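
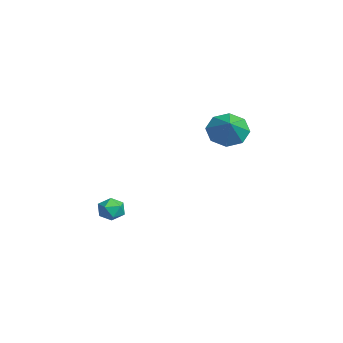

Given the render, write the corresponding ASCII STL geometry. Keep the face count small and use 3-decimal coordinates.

solid 
facet normal -0.805 0.581 0.120
outer loop
vertex 3.022 -3.619 -3.484
vertex 2.856 -3.968 -2.907
vertex 3.265 -3.409 -2.869
endloop
endfacet
facet normal -0.282 0.937 -0.208
outer loop
vertex 3.022 -3.619 -3.484
vertex 3.265 -3.409 -2.869
vertex 3.68 -3.408 -3.426
endloop
endfacet
facet normal -0.116 0.582 -0.805
outer loop
vertex 3.022 -3.619 -3.484
vertex 3.68 -3.408 -3.426
vertex 3.527 -3.967 -3.808
endloop
endfacet
facet normal -0.537 0.007 -0.844
outer loop
vertex 3.022 -3.619 -3.484
vertex 3.527 -3.967 -3.808
vertex 3.018 -4.313 -3.487
endloop
endfacet
facet normal -0.962 0.007 -0.273
outer loop
vertex 3.022 -3.619 -3.484
vertex 3.018 -4.313 -3.487
vertex 2.856 -3.968 -2.907
endloop
endfacet
facet normal 0.291 0.932 0.218
outer loop
vertex 3.68 -3.408 -3.426
vertex 3.265 -3.409 -2.869
vertex 3.922 -3.627 -2.813
endloop
endfacet
facet normal -0.556 0.356 0.751
outer loop
vertex 3.265 -3.409 -2.869
vertex 2.856 -3.968 -2.907
vertex 3.413 -3.973 -2.492
endloop
endfacet
facet normal -0.811 -0.574 0.115
outer loop
vertex 2.856 -3.968 -2.907
vertex 3.018 -4.313 -3.487
vertex 3.26 -4.532 -2.874
endloop
endfacet
facet normal -0.121 -0.573 -0.810
outer loop
vertex 3.018 -4.313 -3.487
vertex 3.527 -3.967 -3.808
vertex 3.675 -4.531 -3.431
endloop
endfacet
facet normal 0.560 0.357 -0.747
outer loop
vertex 3.527 -3.967 -3.808
vertex 3.68 -3.408 -3.426
vertex 4.084 -3.972 -3.393
endloop
endfacet
facet normal 0.537 -0.007 0.844
outer loop
vertex 3.918 -4.321 -2.816
vertex 3.922 -3.627 -2.813
vertex 3.413 -3.973 -2.492
endloop
endfacet
facet normal 0.116 -0.582 0.805
outer loop
vertex 3.918 -4.321 -2.816
vertex 3.413 -3.973 -2.492
vertex 3.26 -4.532 -2.874
endloop
endfacet
facet normal 0.282 -0.937 0.208
outer loop
vertex 3.918 -4.321 -2.816
vertex 3.26 -4.532 -2.874
vertex 3.675 -4.531 -3.431
endloop
endfacet
facet normal 0.805 -0.581 -0.120
outer loop
vertex 3.918 -4.321 -2.816
vertex 3.675 -4.531 -3.431
vertex 4.084 -3.972 -3.393
endloop
endfacet
facet normal 0.962 -0.007 0.273
outer loop
vertex 3.918 -4.321 -2.816
vertex 4.084 -3.972 -3.393
vertex 3.922 -3.627 -2.813
endloop
endfacet
facet normal 0.121 0.573 0.810
outer loop
vertex 3.413 -3.973 -2.492
vertex 3.922 -3.627 -2.813
vertex 3.265 -3.409 -2.869
endloop
endfacet
facet normal -0.560 -0.357 0.747
outer loop
vertex 3.26 -4.532 -2.874
vertex 3.413 -3.973 -2.492
vertex 2.856 -3.968 -2.907
endloop
endfacet
facet normal -0.291 -0.932 -0.218
outer loop
vertex 3.675 -4.531 -3.431
vertex 3.26 -4.532 -2.874
vertex 3.018 -4.313 -3.487
endloop
endfacet
facet normal 0.556 -0.356 -0.751
outer loop
vertex 4.084 -3.972 -3.393
vertex 3.675 -4.531 -3.431
vertex 3.527 -3.967 -3.808
endloop
endfacet
facet normal 0.811 0.574 -0.115
outer loop
vertex 3.922 -3.627 -2.813
vertex 4.084 -3.972 -3.393
vertex 3.68 -3.408 -3.426
endloop
endfacet
facet normal -0.819 0.098 -0.565
outer loop
vertex 0.278 1.817 -0.875
vertex -0.288 2.002 -0.023
vertex 0.245 2.591 -0.693
endloop
endfacet
facet normal 0.928 0.122 -0.351
outer loop
vertex 0.278 1.817 -0.875
vertex 0.245 2.591 -0.693
vertex 0.908 1.858 0.803
endloop
endfacet
facet normal -0.819 0.098 -0.565
outer loop
vertex 0.245 2.591 -0.693
vertex -0.288 2.002 -0.023
vertex -0.1 3.02 -0.119
endloop
endfacet
facet normal 0.764 0.645 -0.023
outer loop
vertex 0.245 2.591 -0.693
vertex -0.1 3.02 -0.119
vertex 0.908 1.858 0.803
endloop
endfacet
facet normal -0.819 0.098 -0.565
outer loop
vertex -0.1 3.02 -0.119
vertex -0.288 2.002 -0.023
vertex -0.555 2.853 0.512
endloop
endfacet
facet normal 0.416 0.759 0.501
outer loop
vertex -0.1 3.02 -0.119
vertex -0.555 2.853 0.512
vertex 0.908 1.858 0.803
endloop
endfacet
facet normal -0.819 0.098 -0.565
outer loop
vertex -0.555 2.853 0.512
vertex -0.288 2.002 -0.023
vertex -0.854 2.187 0.83
endloop
endfacet
facet normal 0.088 0.397 0.914
outer loop
vertex -0.555 2.853 0.512
vertex -0.854 2.187 0.83
vertex 0.908 1.858 0.803
endloop
endfacet
facet normal -0.819 0.098 -0.565
outer loop
vertex -0.854 2.187 0.83
vertex -0.288 2.002 -0.023
vertex -0.821 1.412 0.648
endloop
endfacet
facet normal -0.028 -0.230 0.973
outer loop
vertex -0.854 2.187 0.83
vertex -0.821 1.412 0.648
vertex 0.908 1.858 0.803
endloop
endfacet
facet normal -0.819 0.098 -0.565
outer loop
vertex -0.821 1.412 0.648
vertex -0.288 2.002 -0.023
vertex -0.476 0.983 0.073
endloop
endfacet
facet normal 0.137 -0.753 0.644
outer loop
vertex -0.821 1.412 0.648
vertex -0.476 0.983 0.073
vertex 0.908 1.858 0.803
endloop
endfacet
facet normal -0.819 0.098 -0.565
outer loop
vertex -0.476 0.983 0.073
vertex -0.288 2.002 -0.023
vertex -0.021 1.151 -0.558
endloop
endfacet
facet normal 0.485 -0.866 0.119
outer loop
vertex -0.476 0.983 0.073
vertex -0.021 1.151 -0.558
vertex 0.908 1.858 0.803
endloop
endfacet
facet normal -0.819 0.099 -0.565
outer loop
vertex -0.021 1.151 -0.558
vertex -0.288 2.002 -0.023
vertex 0.278 1.817 -0.875
endloop
endfacet
facet normal 0.813 -0.504 -0.293
outer loop
vertex -0.021 1.151 -0.558
vertex 0.278 1.817 -0.875
vertex 0.908 1.858 0.803
endloop
endfacet

endsolid


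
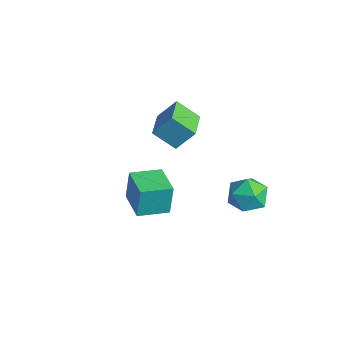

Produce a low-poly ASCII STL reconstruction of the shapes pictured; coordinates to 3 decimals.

solid 
facet normal -0.980 0.178 -0.090
outer loop
vertex -0.088 -1.274 -1.336
vertex 0.219 0.3 -1.563
vertex 0.016 -1.53 -2.973
endloop
endfacet
facet normal -0.190 -0.972 0.140
outer loop
vertex 1.721 -1.84 -2.817
vertex -0.088 -1.274 -1.336
vertex 0.016 -1.53 -2.973
endloop
endfacet
facet normal -0.980 0.178 -0.090
outer loop
vertex 0.016 -1.53 -2.973
vertex 0.219 0.3 -1.563
vertex 0.323 0.044 -3.2
endloop
endfacet
facet normal 0.062 -0.154 -0.986
outer loop
vertex 0.323 0.044 -3.2
vertex 1.721 -1.84 -2.817
vertex 0.016 -1.53 -2.973
endloop
endfacet
facet normal -0.062 0.154 0.986
outer loop
vertex -0.088 -1.274 -1.336
vertex 1.924 -0.01 -1.407
vertex 0.219 0.3 -1.563
endloop
endfacet
facet normal -0.190 -0.972 0.140
outer loop
vertex 1.617 -1.584 -1.18
vertex -0.088 -1.274 -1.336
vertex 1.721 -1.84 -2.817
endloop
endfacet
facet normal -0.062 0.154 0.986
outer loop
vertex 1.617 -1.584 -1.18
vertex 1.924 -0.01 -1.407
vertex -0.088 -1.274 -1.336
endloop
endfacet
facet normal 0.190 0.972 -0.140
outer loop
vertex 0.219 0.3 -1.563
vertex 1.924 -0.01 -1.407
vertex 0.323 0.044 -3.2
endloop
endfacet
facet normal 0.062 -0.154 -0.986
outer loop
vertex 2.028 -0.266 -3.044
vertex 1.721 -1.84 -2.817
vertex 0.323 0.044 -3.2
endloop
endfacet
facet normal 0.190 0.972 -0.140
outer loop
vertex 0.323 0.044 -3.2
vertex 1.924 -0.01 -1.407
vertex 2.028 -0.266 -3.044
endloop
endfacet
facet normal 0.980 -0.178 0.090
outer loop
vertex 2.028 -0.266 -3.044
vertex 1.617 -1.584 -1.18
vertex 1.721 -1.84 -2.817
endloop
endfacet
facet normal 0.980 -0.178 0.090
outer loop
vertex 1.924 -0.01 -1.407
vertex 1.617 -1.584 -1.18
vertex 2.028 -0.266 -3.044
endloop
endfacet
facet normal -0.239 0.657 0.715
outer loop
vertex 2.372 4.001 -2.195
vertex 2.913 3.39 -1.452
vertex 3.444 4.185 -2.005
endloop
endfacet
facet normal -0.182 0.980 0.080
outer loop
vertex 2.372 4.001 -2.195
vertex 3.444 4.185 -2.005
vertex 3.057 4.197 -3.039
endloop
endfacet
facet normal -0.644 0.671 -0.367
outer loop
vertex 2.372 4.001 -2.195
vertex 3.057 4.197 -3.039
vertex 2.287 3.41 -3.125
endloop
endfacet
facet normal -0.988 0.156 -0.009
outer loop
vertex 2.372 4.001 -2.195
vertex 2.287 3.41 -3.125
vertex 2.199 2.911 -2.144
endloop
endfacet
facet normal -0.738 0.148 0.659
outer loop
vertex 2.372 4.001 -2.195
vertex 2.199 2.911 -2.144
vertex 2.913 3.39 -1.452
endloop
endfacet
facet normal 0.476 0.863 -0.168
outer loop
vertex 3.057 4.197 -3.039
vertex 3.444 4.185 -2.005
vertex 4.021 3.709 -2.816
endloop
endfacet
facet normal 0.383 0.342 0.858
outer loop
vertex 3.444 4.185 -2.005
vertex 2.913 3.39 -1.452
vertex 3.933 3.21 -1.835
endloop
endfacet
facet normal -0.422 -0.482 0.768
outer loop
vertex 2.913 3.39 -1.452
vertex 2.199 2.911 -2.144
vertex 3.163 2.423 -1.921
endloop
endfacet
facet normal -0.826 -0.469 -0.313
outer loop
vertex 2.199 2.911 -2.144
vertex 2.287 3.41 -3.125
vertex 2.776 2.435 -2.955
endloop
endfacet
facet normal -0.271 0.362 -0.892
outer loop
vertex 2.287 3.41 -3.125
vertex 3.057 4.197 -3.039
vertex 3.307 3.23 -3.508
endloop
endfacet
facet normal 0.988 -0.156 0.009
outer loop
vertex 3.848 2.619 -2.765
vertex 4.021 3.709 -2.816
vertex 3.933 3.21 -1.835
endloop
endfacet
facet normal 0.644 -0.671 0.367
outer loop
vertex 3.848 2.619 -2.765
vertex 3.933 3.21 -1.835
vertex 3.163 2.423 -1.921
endloop
endfacet
facet normal 0.182 -0.980 -0.080
outer loop
vertex 3.848 2.619 -2.765
vertex 3.163 2.423 -1.921
vertex 2.776 2.435 -2.955
endloop
endfacet
facet normal 0.239 -0.657 -0.715
outer loop
vertex 3.848 2.619 -2.765
vertex 2.776 2.435 -2.955
vertex 3.307 3.23 -3.508
endloop
endfacet
facet normal 0.738 -0.148 -0.659
outer loop
vertex 3.848 2.619 -2.765
vertex 3.307 3.23 -3.508
vertex 4.021 3.709 -2.816
endloop
endfacet
facet normal 0.826 0.469 0.313
outer loop
vertex 3.933 3.21 -1.835
vertex 4.021 3.709 -2.816
vertex 3.444 4.185 -2.005
endloop
endfacet
facet normal 0.271 -0.362 0.892
outer loop
vertex 3.163 2.423 -1.921
vertex 3.933 3.21 -1.835
vertex 2.913 3.39 -1.452
endloop
endfacet
facet normal -0.476 -0.863 0.168
outer loop
vertex 2.776 2.435 -2.955
vertex 3.163 2.423 -1.921
vertex 2.199 2.911 -2.144
endloop
endfacet
facet normal -0.383 -0.342 -0.858
outer loop
vertex 3.307 3.23 -3.508
vertex 2.776 2.435 -2.955
vertex 2.287 3.41 -3.125
endloop
endfacet
facet normal 0.422 0.482 -0.768
outer loop
vertex 4.021 3.709 -2.816
vertex 3.307 3.23 -3.508
vertex 3.057 4.197 -3.039
endloop
endfacet
facet normal -0.547 -0.562 0.620
outer loop
vertex -2.162 2.153 -0.422
vertex -3.562 3.197 -0.712
vertex -2.57 1.289 -1.565
endloop
endfacet
facet normal 0.791 -0.590 0.164
outer loop
vertex -1.738 2.143 -2.508
vertex -2.162 2.153 -0.422
vertex -2.57 1.289 -1.565
endloop
endfacet
facet normal -0.547 -0.562 0.620
outer loop
vertex -2.57 1.289 -1.565
vertex -3.562 3.197 -0.712
vertex -3.97 2.332 -1.855
endloop
endfacet
facet normal -0.274 -0.580 -0.767
outer loop
vertex -3.97 2.332 -1.855
vertex -1.738 2.143 -2.508
vertex -2.57 1.289 -1.565
endloop
endfacet
facet normal 0.274 0.580 0.767
outer loop
vertex -2.162 2.153 -0.422
vertex -2.73 4.051 -1.655
vertex -3.562 3.197 -0.712
endloop
endfacet
facet normal 0.791 -0.589 0.164
outer loop
vertex -1.33 3.008 -1.365
vertex -2.162 2.153 -0.422
vertex -1.738 2.143 -2.508
endloop
endfacet
facet normal 0.273 0.580 0.767
outer loop
vertex -1.33 3.008 -1.365
vertex -2.73 4.051 -1.655
vertex -2.162 2.153 -0.422
endloop
endfacet
facet normal -0.791 0.590 -0.164
outer loop
vertex -3.562 3.197 -0.712
vertex -2.73 4.051 -1.655
vertex -3.97 2.332 -1.855
endloop
endfacet
facet normal -0.274 -0.580 -0.767
outer loop
vertex -3.138 3.187 -2.798
vertex -1.738 2.143 -2.508
vertex -3.97 2.332 -1.855
endloop
endfacet
facet normal -0.791 0.590 -0.163
outer loop
vertex -3.97 2.332 -1.855
vertex -2.73 4.051 -1.655
vertex -3.138 3.187 -2.798
endloop
endfacet
facet normal 0.547 0.562 -0.620
outer loop
vertex -3.138 3.187 -2.798
vertex -1.33 3.008 -1.365
vertex -1.738 2.143 -2.508
endloop
endfacet
facet normal 0.547 0.562 -0.620
outer loop
vertex -2.73 4.051 -1.655
vertex -1.33 3.008 -1.365
vertex -3.138 3.187 -2.798
endloop
endfacet

endsolid


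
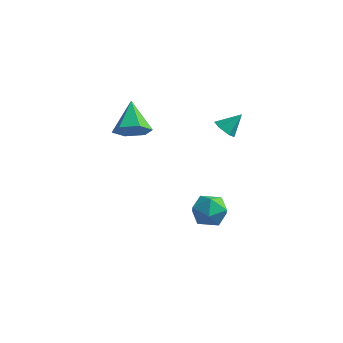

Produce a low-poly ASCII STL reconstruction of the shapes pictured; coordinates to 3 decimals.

solid 
facet normal -0.484 -0.558 -0.674
outer loop
vertex 2.429 -2.264 2.547
vertex 2.019 -1.843 2.493
vertex 2.496 -1.837 2.145
endloop
endfacet
facet normal 0.990 -0.138 0.019
outer loop
vertex 2.429 -2.264 2.547
vertex 2.496 -1.837 2.145
vertex 2.561 -1.217 3.247
endloop
endfacet
facet normal -0.484 -0.559 -0.673
outer loop
vertex 2.496 -1.837 2.145
vertex 2.019 -1.843 2.493
vertex 2.085 -1.416 2.091
endloop
endfacet
facet normal 0.684 0.618 -0.388
outer loop
vertex 2.496 -1.837 2.145
vertex 2.085 -1.416 2.091
vertex 2.561 -1.217 3.247
endloop
endfacet
facet normal -0.485 -0.559 -0.673
outer loop
vertex 2.085 -1.416 2.091
vertex 2.019 -1.843 2.493
vertex 1.609 -1.422 2.439
endloop
endfacet
facet normal -0.105 0.986 -0.127
outer loop
vertex 2.085 -1.416 2.091
vertex 1.609 -1.422 2.439
vertex 2.561 -1.217 3.247
endloop
endfacet
facet normal -0.484 -0.558 -0.674
outer loop
vertex 1.609 -1.422 2.439
vertex 2.019 -1.843 2.493
vertex 1.542 -1.849 2.841
endloop
endfacet
facet normal -0.588 0.601 0.541
outer loop
vertex 1.609 -1.422 2.439
vertex 1.542 -1.849 2.841
vertex 2.561 -1.217 3.247
endloop
endfacet
facet normal -0.484 -0.558 -0.674
outer loop
vertex 1.542 -1.849 2.841
vertex 2.019 -1.843 2.493
vertex 1.952 -2.27 2.895
endloop
endfacet
facet normal -0.282 -0.153 0.947
outer loop
vertex 1.542 -1.849 2.841
vertex 1.952 -2.27 2.895
vertex 2.561 -1.217 3.247
endloop
endfacet
facet normal -0.484 -0.558 -0.674
outer loop
vertex 1.952 -2.27 2.895
vertex 2.019 -1.843 2.493
vertex 2.429 -2.264 2.547
endloop
endfacet
facet normal 0.507 -0.522 0.686
outer loop
vertex 1.952 -2.27 2.895
vertex 2.429 -2.264 2.547
vertex 2.561 -1.217 3.247
endloop
endfacet
facet normal -0.134 0.475 0.870
outer loop
vertex 1.576 -1.036 -2.827
vertex 0.692 -1.397 -2.766
vertex 1.431 -1.875 -2.391
endloop
endfacet
facet normal 0.552 0.307 0.775
outer loop
vertex 1.576 -1.036 -2.827
vertex 1.431 -1.875 -2.391
vertex 2.183 -1.762 -2.972
endloop
endfacet
facet normal 0.773 0.612 0.168
outer loop
vertex 1.576 -1.036 -2.827
vertex 2.183 -1.762 -2.972
vertex 1.908 -1.214 -3.707
endloop
endfacet
facet normal 0.221 0.969 -0.113
outer loop
vertex 1.576 -1.036 -2.827
vertex 1.908 -1.214 -3.707
vertex 0.987 -0.989 -3.58
endloop
endfacet
facet normal -0.339 0.884 0.320
outer loop
vertex 1.576 -1.036 -2.827
vertex 0.987 -0.989 -3.58
vertex 0.692 -1.397 -2.766
endloop
endfacet
facet normal 0.597 -0.400 0.695
outer loop
vertex 2.183 -1.762 -2.972
vertex 1.431 -1.875 -2.391
vertex 1.673 -2.571 -3.0
endloop
endfacet
facet normal -0.513 -0.128 0.849
outer loop
vertex 1.431 -1.875 -2.391
vertex 0.692 -1.397 -2.766
vertex 0.752 -2.346 -2.873
endloop
endfacet
facet normal -0.845 0.534 -0.039
outer loop
vertex 0.692 -1.397 -2.766
vertex 0.987 -0.989 -3.58
vertex 0.477 -1.798 -3.608
endloop
endfacet
facet normal 0.061 0.669 -0.740
outer loop
vertex 0.987 -0.989 -3.58
vertex 1.908 -1.214 -3.707
vertex 1.229 -1.685 -4.189
endloop
endfacet
facet normal 0.953 0.093 -0.288
outer loop
vertex 1.908 -1.214 -3.707
vertex 2.183 -1.762 -2.972
vertex 1.968 -2.163 -3.814
endloop
endfacet
facet normal -0.221 -0.969 0.113
outer loop
vertex 1.084 -2.524 -3.753
vertex 1.673 -2.571 -3.0
vertex 0.752 -2.346 -2.873
endloop
endfacet
facet normal -0.773 -0.612 -0.168
outer loop
vertex 1.084 -2.524 -3.753
vertex 0.752 -2.346 -2.873
vertex 0.477 -1.798 -3.608
endloop
endfacet
facet normal -0.552 -0.307 -0.775
outer loop
vertex 1.084 -2.524 -3.753
vertex 0.477 -1.798 -3.608
vertex 1.229 -1.685 -4.189
endloop
endfacet
facet normal 0.134 -0.475 -0.870
outer loop
vertex 1.084 -2.524 -3.753
vertex 1.229 -1.685 -4.189
vertex 1.968 -2.163 -3.814
endloop
endfacet
facet normal 0.339 -0.884 -0.320
outer loop
vertex 1.084 -2.524 -3.753
vertex 1.968 -2.163 -3.814
vertex 1.673 -2.571 -3.0
endloop
endfacet
facet normal -0.061 -0.669 0.740
outer loop
vertex 0.752 -2.346 -2.873
vertex 1.673 -2.571 -3.0
vertex 1.431 -1.875 -2.391
endloop
endfacet
facet normal -0.953 -0.093 0.288
outer loop
vertex 0.477 -1.798 -3.608
vertex 0.752 -2.346 -2.873
vertex 0.692 -1.397 -2.766
endloop
endfacet
facet normal -0.597 0.400 -0.695
outer loop
vertex 1.229 -1.685 -4.189
vertex 0.477 -1.798 -3.608
vertex 0.987 -0.989 -3.58
endloop
endfacet
facet normal 0.513 0.128 -0.849
outer loop
vertex 1.968 -2.163 -3.814
vertex 1.229 -1.685 -4.189
vertex 1.908 -1.214 -3.707
endloop
endfacet
facet normal 0.845 -0.534 0.039
outer loop
vertex 1.673 -2.571 -3.0
vertex 1.968 -2.163 -3.814
vertex 2.183 -1.762 -2.972
endloop
endfacet
facet normal 0.391 -0.712 -0.583
outer loop
vertex -1.457 -3.088 2.423
vertex -1.981 -2.81 1.732
vertex -1.152 -2.451 1.849
endloop
endfacet
facet normal 0.620 0.340 0.707
outer loop
vertex -1.457 -3.088 2.423
vertex -1.152 -2.451 1.849
vertex -2.659 -1.57 2.748
endloop
endfacet
facet normal 0.391 -0.712 -0.583
outer loop
vertex -1.152 -2.451 1.849
vertex -1.981 -2.81 1.732
vertex -1.676 -2.173 1.158
endloop
endfacet
facet normal 0.494 0.869 -0.025
outer loop
vertex -1.152 -2.451 1.849
vertex -1.676 -2.173 1.158
vertex -2.659 -1.57 2.748
endloop
endfacet
facet normal 0.390 -0.712 -0.584
outer loop
vertex -1.676 -2.173 1.158
vertex -1.981 -2.81 1.732
vertex -2.504 -2.531 1.042
endloop
endfacet
facet normal -0.287 0.823 -0.490
outer loop
vertex -1.676 -2.173 1.158
vertex -2.504 -2.531 1.042
vertex -2.659 -1.57 2.748
endloop
endfacet
facet normal 0.390 -0.712 -0.584
outer loop
vertex -2.504 -2.531 1.042
vertex -1.981 -2.81 1.732
vertex -2.809 -3.168 1.616
endloop
endfacet
facet normal -0.942 0.248 -0.225
outer loop
vertex -2.504 -2.531 1.042
vertex -2.809 -3.168 1.616
vertex -2.659 -1.57 2.748
endloop
endfacet
facet normal 0.390 -0.713 -0.583
outer loop
vertex -2.809 -3.168 1.616
vertex -1.981 -2.81 1.732
vertex -2.286 -3.447 2.307
endloop
endfacet
facet normal -0.816 -0.281 0.505
outer loop
vertex -2.809 -3.168 1.616
vertex -2.286 -3.447 2.307
vertex -2.659 -1.57 2.748
endloop
endfacet
facet normal 0.390 -0.713 -0.583
outer loop
vertex -2.286 -3.447 2.307
vertex -1.981 -2.81 1.732
vertex -1.457 -3.088 2.423
endloop
endfacet
facet normal -0.034 -0.235 0.971
outer loop
vertex -2.286 -3.447 2.307
vertex -1.457 -3.088 2.423
vertex -2.659 -1.57 2.748
endloop
endfacet

endsolid


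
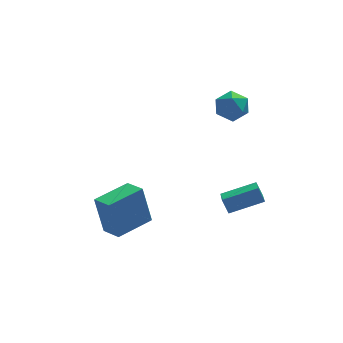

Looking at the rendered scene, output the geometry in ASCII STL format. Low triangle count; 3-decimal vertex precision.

solid 
facet normal -0.297 0.414 0.860
outer loop
vertex 2.854 -2.805 -1.249
vertex 3.025 -1.721 -1.711
vertex 1.146 -2.791 -1.846
endloop
endfacet
facet normal -0.143 -0.910 0.389
outer loop
vertex 1.395 -3.139 -2.569
vertex 2.854 -2.805 -1.249
vertex 1.146 -2.791 -1.846
endloop
endfacet
facet normal -0.297 0.414 0.860
outer loop
vertex 1.146 -2.791 -1.846
vertex 3.025 -1.721 -1.711
vertex 1.316 -1.708 -2.308
endloop
endfacet
facet normal -0.944 0.008 -0.329
outer loop
vertex 1.316 -1.708 -2.308
vertex 1.395 -3.139 -2.569
vertex 1.146 -2.791 -1.846
endloop
endfacet
facet normal 0.944 -0.009 0.329
outer loop
vertex 2.854 -2.805 -1.249
vertex 3.274 -2.069 -2.434
vertex 3.025 -1.721 -1.711
endloop
endfacet
facet normal -0.142 -0.911 0.388
outer loop
vertex 3.104 -3.152 -1.972
vertex 2.854 -2.805 -1.249
vertex 1.395 -3.139 -2.569
endloop
endfacet
facet normal 0.944 -0.007 0.330
outer loop
vertex 3.104 -3.152 -1.972
vertex 3.274 -2.069 -2.434
vertex 2.854 -2.805 -1.249
endloop
endfacet
facet normal 0.143 0.910 -0.389
outer loop
vertex 3.025 -1.721 -1.711
vertex 3.274 -2.069 -2.434
vertex 1.316 -1.708 -2.308
endloop
endfacet
facet normal -0.944 0.008 -0.330
outer loop
vertex 1.566 -2.055 -3.031
vertex 1.395 -3.139 -2.569
vertex 1.316 -1.708 -2.308
endloop
endfacet
facet normal 0.143 0.911 -0.388
outer loop
vertex 1.316 -1.708 -2.308
vertex 3.274 -2.069 -2.434
vertex 1.566 -2.055 -3.031
endloop
endfacet
facet normal 0.297 -0.414 -0.860
outer loop
vertex 1.566 -2.055 -3.031
vertex 3.104 -3.152 -1.972
vertex 1.395 -3.139 -2.569
endloop
endfacet
facet normal 0.297 -0.414 -0.860
outer loop
vertex 3.274 -2.069 -2.434
vertex 3.104 -3.152 -1.972
vertex 1.566 -2.055 -3.031
endloop
endfacet
facet normal -0.866 -0.496 -0.058
outer loop
vertex -4.036 -2.042 -2.036
vertex -4.581 -1.058 -2.319
vertex -3.676 -2.43 -4.079
endloop
endfacet
facet normal 0.470 -0.848 0.244
outer loop
vertex -1.919 -1.422 -3.961
vertex -4.036 -2.042 -2.036
vertex -3.676 -2.43 -4.079
endloop
endfacet
facet normal -0.866 -0.497 -0.057
outer loop
vertex -3.676 -2.43 -4.079
vertex -4.581 -1.058 -2.319
vertex -4.222 -1.447 -4.362
endloop
endfacet
facet normal 0.171 -0.184 -0.968
outer loop
vertex -4.222 -1.447 -4.362
vertex -1.919 -1.422 -3.961
vertex -3.676 -2.43 -4.079
endloop
endfacet
facet normal -0.171 0.184 0.968
outer loop
vertex -4.036 -2.042 -2.036
vertex -2.824 -0.05 -2.201
vertex -4.581 -1.058 -2.319
endloop
endfacet
facet normal 0.470 -0.848 0.244
outer loop
vertex -2.278 -1.033 -1.918
vertex -4.036 -2.042 -2.036
vertex -1.919 -1.422 -3.961
endloop
endfacet
facet normal -0.171 0.184 0.968
outer loop
vertex -2.278 -1.033 -1.918
vertex -2.824 -0.05 -2.201
vertex -4.036 -2.042 -2.036
endloop
endfacet
facet normal -0.470 0.848 -0.244
outer loop
vertex -4.581 -1.058 -2.319
vertex -2.824 -0.05 -2.201
vertex -4.222 -1.447 -4.362
endloop
endfacet
facet normal 0.171 -0.184 -0.968
outer loop
vertex -2.464 -0.438 -4.244
vertex -1.919 -1.422 -3.961
vertex -4.222 -1.447 -4.362
endloop
endfacet
facet normal -0.470 0.848 -0.244
outer loop
vertex -4.222 -1.447 -4.362
vertex -2.824 -0.05 -2.201
vertex -2.464 -0.438 -4.244
endloop
endfacet
facet normal 0.866 0.496 0.058
outer loop
vertex -2.464 -0.438 -4.244
vertex -2.278 -1.033 -1.918
vertex -1.919 -1.422 -3.961
endloop
endfacet
facet normal 0.866 0.497 0.058
outer loop
vertex -2.824 -0.05 -2.201
vertex -2.278 -1.033 -1.918
vertex -2.464 -0.438 -4.244
endloop
endfacet
facet normal -0.360 0.196 0.912
outer loop
vertex 2.382 1.087 2.902
vertex 1.56 0.714 2.658
vertex 2.224 0.174 3.036
endloop
endfacet
facet normal 0.344 0.078 0.936
outer loop
vertex 2.382 1.087 2.902
vertex 2.224 0.174 3.036
vertex 3.052 0.463 2.708
endloop
endfacet
facet normal 0.661 0.552 0.509
outer loop
vertex 2.382 1.087 2.902
vertex 3.052 0.463 2.708
vertex 2.899 1.181 2.128
endloop
endfacet
facet normal 0.155 0.963 0.220
outer loop
vertex 2.382 1.087 2.902
vertex 2.899 1.181 2.128
vertex 1.977 1.336 2.097
endloop
endfacet
facet normal -0.477 0.743 0.470
outer loop
vertex 2.382 1.087 2.902
vertex 1.977 1.336 2.097
vertex 1.56 0.714 2.658
endloop
endfacet
facet normal 0.467 -0.575 0.672
outer loop
vertex 3.052 0.463 2.708
vertex 2.224 0.174 3.036
vertex 2.643 -0.296 2.343
endloop
endfacet
facet normal -0.672 -0.383 0.634
outer loop
vertex 2.224 0.174 3.036
vertex 1.56 0.714 2.658
vertex 1.721 -0.141 2.312
endloop
endfacet
facet normal -0.860 0.503 -0.082
outer loop
vertex 1.56 0.714 2.658
vertex 1.977 1.336 2.097
vertex 1.568 0.577 1.732
endloop
endfacet
facet normal 0.161 0.859 -0.486
outer loop
vertex 1.977 1.336 2.097
vertex 2.899 1.181 2.128
vertex 2.396 0.866 1.404
endloop
endfacet
facet normal 0.981 0.193 -0.020
outer loop
vertex 2.899 1.181 2.128
vertex 3.052 0.463 2.708
vertex 3.06 0.326 1.782
endloop
endfacet
facet normal -0.155 -0.963 -0.220
outer loop
vertex 2.238 -0.047 1.538
vertex 2.643 -0.296 2.343
vertex 1.721 -0.141 2.312
endloop
endfacet
facet normal -0.661 -0.552 -0.509
outer loop
vertex 2.238 -0.047 1.538
vertex 1.721 -0.141 2.312
vertex 1.568 0.577 1.732
endloop
endfacet
facet normal -0.344 -0.078 -0.936
outer loop
vertex 2.238 -0.047 1.538
vertex 1.568 0.577 1.732
vertex 2.396 0.866 1.404
endloop
endfacet
facet normal 0.360 -0.196 -0.912
outer loop
vertex 2.238 -0.047 1.538
vertex 2.396 0.866 1.404
vertex 3.06 0.326 1.782
endloop
endfacet
facet normal 0.477 -0.743 -0.470
outer loop
vertex 2.238 -0.047 1.538
vertex 3.06 0.326 1.782
vertex 2.643 -0.296 2.343
endloop
endfacet
facet normal -0.161 -0.859 0.486
outer loop
vertex 1.721 -0.141 2.312
vertex 2.643 -0.296 2.343
vertex 2.224 0.174 3.036
endloop
endfacet
facet normal -0.981 -0.193 0.020
outer loop
vertex 1.568 0.577 1.732
vertex 1.721 -0.141 2.312
vertex 1.56 0.714 2.658
endloop
endfacet
facet normal -0.467 0.575 -0.672
outer loop
vertex 2.396 0.866 1.404
vertex 1.568 0.577 1.732
vertex 1.977 1.336 2.097
endloop
endfacet
facet normal 0.672 0.383 -0.634
outer loop
vertex 3.06 0.326 1.782
vertex 2.396 0.866 1.404
vertex 2.899 1.181 2.128
endloop
endfacet
facet normal 0.860 -0.503 0.082
outer loop
vertex 2.643 -0.296 2.343
vertex 3.06 0.326 1.782
vertex 3.052 0.463 2.708
endloop
endfacet

endsolid


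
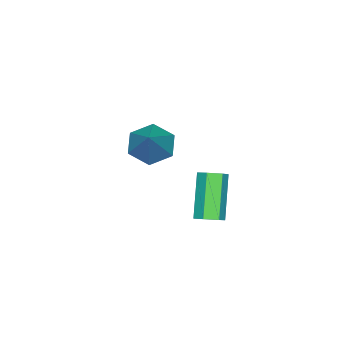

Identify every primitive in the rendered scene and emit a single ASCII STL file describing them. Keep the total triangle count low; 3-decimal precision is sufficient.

solid 
facet normal -0.653 -0.369 -0.661
outer loop
vertex -3.582 -0.983 1.436
vertex -4.155 -1.259 2.156
vertex -4.257 -0.386 1.769
endloop
endfacet
facet normal 0.499 0.778 -0.383
outer loop
vertex -3.582 -0.983 1.436
vertex -4.257 -0.386 1.769
vertex -2.745 -0.461 3.584
endloop
endfacet
facet normal -0.652 -0.370 -0.662
outer loop
vertex -4.257 -0.386 1.769
vertex -4.155 -1.259 2.156
vertex -4.83 -0.663 2.488
endloop
endfacet
facet normal -0.202 0.957 0.208
outer loop
vertex -4.257 -0.386 1.769
vertex -4.83 -0.663 2.488
vertex -2.745 -0.461 3.584
endloop
endfacet
facet normal -0.652 -0.370 -0.661
outer loop
vertex -4.83 -0.663 2.488
vertex -4.155 -1.259 2.156
vertex -4.727 -1.536 2.875
endloop
endfacet
facet normal -0.466 0.312 0.828
outer loop
vertex -4.83 -0.663 2.488
vertex -4.727 -1.536 2.875
vertex -2.745 -0.461 3.584
endloop
endfacet
facet normal -0.653 -0.369 -0.662
outer loop
vertex -4.727 -1.536 2.875
vertex -4.155 -1.259 2.156
vertex -4.052 -2.132 2.542
endloop
endfacet
facet normal -0.029 -0.512 0.858
outer loop
vertex -4.727 -1.536 2.875
vertex -4.052 -2.132 2.542
vertex -2.745 -0.461 3.584
endloop
endfacet
facet normal -0.653 -0.369 -0.662
outer loop
vertex -4.052 -2.132 2.542
vertex -4.155 -1.259 2.156
vertex -3.48 -1.855 1.823
endloop
endfacet
facet normal 0.671 -0.692 0.267
outer loop
vertex -4.052 -2.132 2.542
vertex -3.48 -1.855 1.823
vertex -2.745 -0.461 3.584
endloop
endfacet
facet normal -0.653 -0.370 -0.661
outer loop
vertex -3.48 -1.855 1.823
vertex -4.155 -1.259 2.156
vertex -3.582 -0.983 1.436
endloop
endfacet
facet normal 0.935 -0.047 -0.353
outer loop
vertex -3.48 -1.855 1.823
vertex -3.582 -0.983 1.436
vertex -2.745 -0.461 3.584
endloop
endfacet
facet normal 0.528 0.253 -0.811
outer loop
vertex -0.286 2.951 1.993
vertex -0.602 3.396 1.926
vertex -0.146 3.426 2.232
endloop
endfacet
facet normal 0.809 -0.436 0.393
outer loop
vertex -0.286 2.951 1.993
vertex -0.146 3.426 2.232
vertex -1.323 2.458 3.582
endloop
endfacet
facet normal 0.809 -0.436 0.393
outer loop
vertex -1.323 2.458 3.582
vertex -0.146 3.426 2.232
vertex -1.183 2.933 3.821
endloop
endfacet
facet normal -0.530 -0.251 0.810
outer loop
vertex -1.323 2.458 3.582
vertex -1.183 2.933 3.821
vertex -1.638 2.904 3.514
endloop
endfacet
facet normal 0.528 0.252 -0.811
outer loop
vertex -0.146 3.426 2.232
vertex -0.602 3.396 1.926
vertex -0.461 3.871 2.165
endloop
endfacet
facet normal 0.626 0.529 0.573
outer loop
vertex -0.146 3.426 2.232
vertex -0.461 3.871 2.165
vertex -1.183 2.933 3.821
endloop
endfacet
facet normal 0.626 0.529 0.573
outer loop
vertex -1.183 2.933 3.821
vertex -0.461 3.871 2.165
vertex -1.498 3.379 3.753
endloop
endfacet
facet normal -0.530 -0.251 0.810
outer loop
vertex -1.183 2.933 3.821
vertex -1.498 3.379 3.753
vertex -1.638 2.904 3.514
endloop
endfacet
facet normal 0.530 0.251 -0.810
outer loop
vertex -0.461 3.871 2.165
vertex -0.602 3.396 1.926
vertex -0.917 3.842 1.858
endloop
endfacet
facet normal -0.183 0.967 0.180
outer loop
vertex -0.461 3.871 2.165
vertex -0.917 3.842 1.858
vertex -1.498 3.379 3.753
endloop
endfacet
facet normal -0.184 0.966 0.180
outer loop
vertex -1.498 3.379 3.753
vertex -0.917 3.842 1.858
vertex -1.954 3.349 3.447
endloop
endfacet
facet normal -0.528 -0.253 0.811
outer loop
vertex -1.498 3.379 3.753
vertex -1.954 3.349 3.447
vertex -1.638 2.904 3.514
endloop
endfacet
facet normal 0.530 0.251 -0.810
outer loop
vertex -0.917 3.842 1.858
vertex -0.602 3.396 1.926
vertex -1.057 3.367 1.619
endloop
endfacet
facet normal -0.809 0.436 -0.393
outer loop
vertex -0.917 3.842 1.858
vertex -1.057 3.367 1.619
vertex -1.954 3.349 3.447
endloop
endfacet
facet normal -0.809 0.436 -0.393
outer loop
vertex -1.954 3.349 3.447
vertex -1.057 3.367 1.619
vertex -2.094 2.874 3.208
endloop
endfacet
facet normal -0.528 -0.253 0.811
outer loop
vertex -1.954 3.349 3.447
vertex -2.094 2.874 3.208
vertex -1.638 2.904 3.514
endloop
endfacet
facet normal 0.530 0.251 -0.810
outer loop
vertex -1.057 3.367 1.619
vertex -0.602 3.396 1.926
vertex -0.742 2.921 1.687
endloop
endfacet
facet normal -0.626 -0.529 -0.573
outer loop
vertex -1.057 3.367 1.619
vertex -0.742 2.921 1.687
vertex -2.094 2.874 3.208
endloop
endfacet
facet normal -0.626 -0.529 -0.573
outer loop
vertex -2.094 2.874 3.208
vertex -0.742 2.921 1.687
vertex -1.779 2.429 3.275
endloop
endfacet
facet normal -0.528 -0.252 0.811
outer loop
vertex -2.094 2.874 3.208
vertex -1.779 2.429 3.275
vertex -1.638 2.904 3.514
endloop
endfacet
facet normal 0.528 0.253 -0.811
outer loop
vertex -0.742 2.921 1.687
vertex -0.602 3.396 1.926
vertex -0.286 2.951 1.993
endloop
endfacet
facet normal 0.184 -0.966 -0.179
outer loop
vertex -0.742 2.921 1.687
vertex -0.286 2.951 1.993
vertex -1.779 2.429 3.275
endloop
endfacet
facet normal 0.183 -0.966 -0.180
outer loop
vertex -1.779 2.429 3.275
vertex -0.286 2.951 1.993
vertex -1.323 2.458 3.582
endloop
endfacet
facet normal -0.530 -0.251 0.810
outer loop
vertex -1.779 2.429 3.275
vertex -1.323 2.458 3.582
vertex -1.638 2.904 3.514
endloop
endfacet

endsolid


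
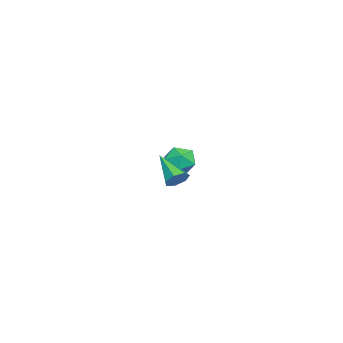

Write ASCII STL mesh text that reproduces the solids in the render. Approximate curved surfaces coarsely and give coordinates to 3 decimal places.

solid 
facet normal 0.581 0.583 -0.568
outer loop
vertex 4.689 -1.417 -0.877
vertex 4.325 -1.074 -0.897
vertex 4.695 -1.117 -0.563
endloop
endfacet
facet normal 0.602 -0.583 0.546
outer loop
vertex 4.689 -1.417 -0.877
vertex 4.695 -1.117 -0.563
vertex 3.495 -1.906 -0.083
endloop
endfacet
facet normal 0.582 0.581 -0.569
outer loop
vertex 4.695 -1.117 -0.563
vertex 4.325 -1.074 -0.897
vertex 4.424 -0.785 -0.501
endloop
endfacet
facet normal 0.321 0.086 0.943
outer loop
vertex 4.695 -1.117 -0.563
vertex 4.424 -0.785 -0.501
vertex 3.495 -1.906 -0.083
endloop
endfacet
facet normal 0.582 0.581 -0.569
outer loop
vertex 4.424 -0.785 -0.501
vertex 4.325 -1.074 -0.897
vertex 4.078 -0.67 -0.737
endloop
endfacet
facet normal -0.332 0.559 0.760
outer loop
vertex 4.424 -0.785 -0.501
vertex 4.078 -0.67 -0.737
vertex 3.495 -1.906 -0.083
endloop
endfacet
facet normal 0.581 0.581 -0.570
outer loop
vertex 4.078 -0.67 -0.737
vertex 4.325 -1.074 -0.897
vertex 3.919 -0.86 -1.093
endloop
endfacet
facet normal -0.868 0.479 0.132
outer loop
vertex 4.078 -0.67 -0.737
vertex 3.919 -0.86 -1.093
vertex 3.495 -1.906 -0.083
endloop
endfacet
facet normal 0.581 0.583 -0.568
outer loop
vertex 3.919 -0.86 -1.093
vertex 4.325 -1.074 -0.897
vertex 4.066 -1.21 -1.302
endloop
endfacet
facet normal -0.880 -0.092 -0.465
outer loop
vertex 3.919 -0.86 -1.093
vertex 4.066 -1.21 -1.302
vertex 3.495 -1.906 -0.083
endloop
endfacet
facet normal 0.583 0.581 -0.568
outer loop
vertex 4.066 -1.21 -1.302
vertex 4.325 -1.074 -0.897
vertex 4.408 -1.458 -1.205
endloop
endfacet
facet normal -0.361 -0.727 -0.584
outer loop
vertex 4.066 -1.21 -1.302
vertex 4.408 -1.458 -1.205
vertex 3.495 -1.906 -0.083
endloop
endfacet
facet normal 0.580 0.582 -0.570
outer loop
vertex 4.408 -1.458 -1.205
vertex 4.325 -1.074 -0.897
vertex 4.689 -1.417 -0.877
endloop
endfacet
facet normal 0.297 -0.945 -0.136
outer loop
vertex 4.408 -1.458 -1.205
vertex 4.689 -1.417 -0.877
vertex 3.495 -1.906 -0.083
endloop
endfacet
facet normal -0.784 0.536 0.314
outer loop
vertex -1.334 -1.573 -2.282
vertex -1.548 -2.141 -1.847
vertex -1.085 -1.62 -1.58
endloop
endfacet
facet normal -0.236 0.960 0.148
outer loop
vertex -1.334 -1.573 -2.282
vertex -1.085 -1.62 -1.58
vertex -0.619 -1.421 -2.128
endloop
endfacet
facet normal -0.064 0.843 -0.534
outer loop
vertex -1.334 -1.573 -2.282
vertex -0.619 -1.421 -2.128
vertex -0.795 -1.819 -2.735
endloop
endfacet
facet normal -0.507 0.344 -0.790
outer loop
vertex -1.334 -1.573 -2.282
vertex -0.795 -1.819 -2.735
vertex -1.368 -2.264 -2.561
endloop
endfacet
facet normal -0.951 0.154 -0.266
outer loop
vertex -1.334 -1.573 -2.282
vertex -1.368 -2.264 -2.561
vertex -1.548 -2.141 -1.847
endloop
endfacet
facet normal 0.321 0.769 0.553
outer loop
vertex -0.619 -1.421 -2.128
vertex -1.085 -1.62 -1.58
vertex -0.392 -1.896 -1.599
endloop
endfacet
facet normal -0.566 0.082 0.820
outer loop
vertex -1.085 -1.62 -1.58
vertex -1.548 -2.141 -1.847
vertex -0.965 -2.341 -1.425
endloop
endfacet
facet normal -0.838 -0.533 -0.119
outer loop
vertex -1.548 -2.141 -1.847
vertex -1.368 -2.264 -2.561
vertex -1.141 -2.739 -2.032
endloop
endfacet
facet normal -0.117 -0.227 -0.967
outer loop
vertex -1.368 -2.264 -2.561
vertex -0.795 -1.819 -2.735
vertex -0.675 -2.54 -2.58
endloop
endfacet
facet normal 0.599 0.579 -0.553
outer loop
vertex -0.795 -1.819 -2.735
vertex -0.619 -1.421 -2.128
vertex -0.212 -2.019 -2.313
endloop
endfacet
facet normal 0.507 -0.344 0.790
outer loop
vertex -0.426 -2.587 -1.878
vertex -0.392 -1.896 -1.599
vertex -0.965 -2.341 -1.425
endloop
endfacet
facet normal 0.064 -0.843 0.534
outer loop
vertex -0.426 -2.587 -1.878
vertex -0.965 -2.341 -1.425
vertex -1.141 -2.739 -2.032
endloop
endfacet
facet normal 0.236 -0.960 -0.148
outer loop
vertex -0.426 -2.587 -1.878
vertex -1.141 -2.739 -2.032
vertex -0.675 -2.54 -2.58
endloop
endfacet
facet normal 0.784 -0.536 -0.314
outer loop
vertex -0.426 -2.587 -1.878
vertex -0.675 -2.54 -2.58
vertex -0.212 -2.019 -2.313
endloop
endfacet
facet normal 0.951 -0.154 0.266
outer loop
vertex -0.426 -2.587 -1.878
vertex -0.212 -2.019 -2.313
vertex -0.392 -1.896 -1.599
endloop
endfacet
facet normal 0.117 0.227 0.967
outer loop
vertex -0.965 -2.341 -1.425
vertex -0.392 -1.896 -1.599
vertex -1.085 -1.62 -1.58
endloop
endfacet
facet normal -0.599 -0.579 0.553
outer loop
vertex -1.141 -2.739 -2.032
vertex -0.965 -2.341 -1.425
vertex -1.548 -2.141 -1.847
endloop
endfacet
facet normal -0.321 -0.769 -0.553
outer loop
vertex -0.675 -2.54 -2.58
vertex -1.141 -2.739 -2.032
vertex -1.368 -2.264 -2.561
endloop
endfacet
facet normal 0.566 -0.082 -0.820
outer loop
vertex -0.212 -2.019 -2.313
vertex -0.675 -2.54 -2.58
vertex -0.795 -1.819 -2.735
endloop
endfacet
facet normal 0.838 0.533 0.119
outer loop
vertex -0.392 -1.896 -1.599
vertex -0.212 -2.019 -2.313
vertex -0.619 -1.421 -2.128
endloop
endfacet

endsolid


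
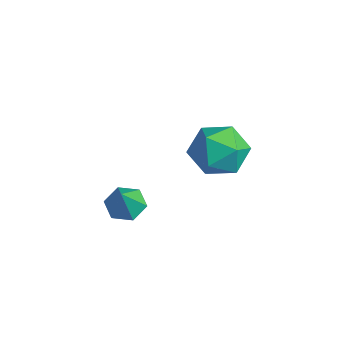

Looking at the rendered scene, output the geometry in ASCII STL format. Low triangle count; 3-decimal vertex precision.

solid 
facet normal -0.486 -0.656 0.578
outer loop
vertex -1.18 1.793 3.631
vertex -0.765 1.103 3.197
vertex -0.381 1.473 3.94
endloop
endfacet
facet normal -0.375 -0.043 0.926
outer loop
vertex -1.18 1.793 3.631
vertex -0.381 1.473 3.94
vertex -0.536 2.375 3.919
endloop
endfacet
facet normal -0.681 0.481 0.552
outer loop
vertex -1.18 1.793 3.631
vertex -0.536 2.375 3.919
vertex -1.016 2.562 3.163
endloop
endfacet
facet normal -0.981 0.193 -0.027
outer loop
vertex -1.18 1.793 3.631
vertex -1.016 2.562 3.163
vertex -1.158 1.776 2.717
endloop
endfacet
facet normal -0.860 -0.510 -0.011
outer loop
vertex -1.18 1.793 3.631
vertex -1.158 1.776 2.717
vertex -0.765 1.103 3.197
endloop
endfacet
facet normal 0.328 0.078 0.941
outer loop
vertex -0.536 2.375 3.919
vertex -0.381 1.473 3.94
vertex 0.278 2.044 3.663
endloop
endfacet
facet normal 0.149 -0.914 0.378
outer loop
vertex -0.381 1.473 3.94
vertex -0.765 1.103 3.197
vertex 0.136 1.258 3.217
endloop
endfacet
facet normal -0.457 -0.678 -0.576
outer loop
vertex -0.765 1.103 3.197
vertex -1.158 1.776 2.717
vertex -0.344 1.445 2.461
endloop
endfacet
facet normal -0.652 0.460 -0.603
outer loop
vertex -1.158 1.776 2.717
vertex -1.016 2.562 3.163
vertex -0.499 2.347 2.44
endloop
endfacet
facet normal -0.167 0.927 0.335
outer loop
vertex -1.016 2.562 3.163
vertex -0.536 2.375 3.919
vertex -0.115 2.717 3.183
endloop
endfacet
facet normal 0.981 -0.193 0.027
outer loop
vertex 0.3 2.027 2.749
vertex 0.278 2.044 3.663
vertex 0.136 1.258 3.217
endloop
endfacet
facet normal 0.681 -0.481 -0.552
outer loop
vertex 0.3 2.027 2.749
vertex 0.136 1.258 3.217
vertex -0.344 1.445 2.461
endloop
endfacet
facet normal 0.375 0.043 -0.926
outer loop
vertex 0.3 2.027 2.749
vertex -0.344 1.445 2.461
vertex -0.499 2.347 2.44
endloop
endfacet
facet normal 0.486 0.656 -0.578
outer loop
vertex 0.3 2.027 2.749
vertex -0.499 2.347 2.44
vertex -0.115 2.717 3.183
endloop
endfacet
facet normal 0.860 0.510 0.011
outer loop
vertex 0.3 2.027 2.749
vertex -0.115 2.717 3.183
vertex 0.278 2.044 3.663
endloop
endfacet
facet normal 0.652 -0.460 0.603
outer loop
vertex 0.136 1.258 3.217
vertex 0.278 2.044 3.663
vertex -0.381 1.473 3.94
endloop
endfacet
facet normal 0.167 -0.927 -0.335
outer loop
vertex -0.344 1.445 2.461
vertex 0.136 1.258 3.217
vertex -0.765 1.103 3.197
endloop
endfacet
facet normal -0.328 -0.078 -0.941
outer loop
vertex -0.499 2.347 2.44
vertex -0.344 1.445 2.461
vertex -1.158 1.776 2.717
endloop
endfacet
facet normal -0.149 0.914 -0.378
outer loop
vertex -0.115 2.717 3.183
vertex -0.499 2.347 2.44
vertex -1.016 2.562 3.163
endloop
endfacet
facet normal 0.457 0.678 0.576
outer loop
vertex 0.278 2.044 3.663
vertex -0.115 2.717 3.183
vertex -0.536 2.375 3.919
endloop
endfacet
facet normal -0.415 0.327 -0.849
outer loop
vertex 0.626 -1.234 2.441
vertex 0.123 -1.189 2.704
vertex 0.482 -0.746 2.699
endloop
endfacet
facet normal 0.968 0.224 0.116
outer loop
vertex 0.626 -1.234 2.441
vertex 0.482 -0.746 2.699
vertex 0.557 -1.531 3.596
endloop
endfacet
facet normal -0.413 0.325 -0.851
outer loop
vertex 0.482 -0.746 2.699
vertex 0.123 -1.189 2.704
vertex -0.022 -0.701 2.961
endloop
endfacet
facet normal 0.372 0.714 0.593
outer loop
vertex 0.482 -0.746 2.699
vertex -0.022 -0.701 2.961
vertex 0.557 -1.531 3.596
endloop
endfacet
facet normal -0.415 0.325 -0.850
outer loop
vertex -0.022 -0.701 2.961
vertex 0.123 -1.189 2.704
vertex -0.381 -1.144 2.967
endloop
endfacet
facet normal -0.418 0.350 0.838
outer loop
vertex -0.022 -0.701 2.961
vertex -0.381 -1.144 2.967
vertex 0.557 -1.531 3.596
endloop
endfacet
facet normal -0.414 0.328 -0.849
outer loop
vertex -0.381 -1.144 2.967
vertex 0.123 -1.189 2.704
vertex -0.237 -1.631 2.709
endloop
endfacet
facet normal -0.615 -0.503 0.607
outer loop
vertex -0.381 -1.144 2.967
vertex -0.237 -1.631 2.709
vertex 0.557 -1.531 3.596
endloop
endfacet
facet normal -0.414 0.328 -0.849
outer loop
vertex -0.237 -1.631 2.709
vertex 0.123 -1.189 2.704
vertex 0.267 -1.676 2.446
endloop
endfacet
facet normal -0.021 -0.991 0.130
outer loop
vertex -0.237 -1.631 2.709
vertex 0.267 -1.676 2.446
vertex 0.557 -1.531 3.596
endloop
endfacet
facet normal -0.415 0.327 -0.849
outer loop
vertex 0.267 -1.676 2.446
vertex 0.123 -1.189 2.704
vertex 0.626 -1.234 2.441
endloop
endfacet
facet normal 0.770 -0.627 -0.115
outer loop
vertex 0.267 -1.676 2.446
vertex 0.626 -1.234 2.441
vertex 0.557 -1.531 3.596
endloop
endfacet

endsolid


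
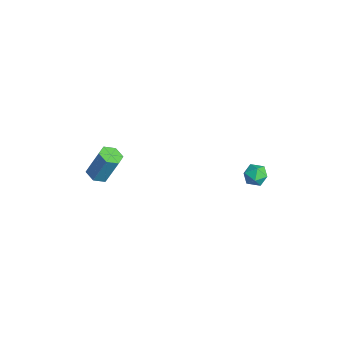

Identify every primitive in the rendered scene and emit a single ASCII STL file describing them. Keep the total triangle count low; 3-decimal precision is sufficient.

solid 
facet normal -0.172 -0.357 -0.918
outer loop
vertex 0.161 -3.632 -3.471
vertex -0.492 -3.826 -3.273
vertex -0.381 -3.18 -3.545
endloop
endfacet
facet normal 0.622 0.683 -0.383
outer loop
vertex 0.161 -3.632 -3.471
vertex -0.381 -3.18 -3.545
vertex 0.486 -2.96 -1.745
endloop
endfacet
facet normal 0.622 0.683 -0.383
outer loop
vertex 0.486 -2.96 -1.745
vertex -0.381 -3.18 -3.545
vertex -0.056 -2.508 -1.82
endloop
endfacet
facet normal 0.172 0.358 0.918
outer loop
vertex 0.486 -2.96 -1.745
vertex -0.056 -2.508 -1.82
vertex -0.168 -3.154 -1.547
endloop
endfacet
facet normal -0.173 -0.357 -0.918
outer loop
vertex -0.381 -3.18 -3.545
vertex -0.492 -3.826 -3.273
vertex -1.034 -3.373 -3.347
endloop
endfacet
facet normal -0.350 0.893 -0.282
outer loop
vertex -0.381 -3.18 -3.545
vertex -1.034 -3.373 -3.347
vertex -0.056 -2.508 -1.82
endloop
endfacet
facet normal -0.351 0.893 -0.281
outer loop
vertex -0.056 -2.508 -1.82
vertex -1.034 -3.373 -3.347
vertex -0.71 -2.702 -1.621
endloop
endfacet
facet normal 0.173 0.358 0.918
outer loop
vertex -0.056 -2.508 -1.82
vertex -0.71 -2.702 -1.621
vertex -0.168 -3.154 -1.547
endloop
endfacet
facet normal -0.172 -0.356 -0.918
outer loop
vertex -1.034 -3.373 -3.347
vertex -0.492 -3.826 -3.273
vertex -1.146 -4.02 -3.075
endloop
endfacet
facet normal -0.972 0.211 0.101
outer loop
vertex -1.034 -3.373 -3.347
vertex -1.146 -4.02 -3.075
vertex -0.71 -2.702 -1.621
endloop
endfacet
facet normal -0.972 0.210 0.101
outer loop
vertex -0.71 -2.702 -1.621
vertex -1.146 -4.02 -3.075
vertex -0.821 -3.348 -1.349
endloop
endfacet
facet normal 0.172 0.357 0.918
outer loop
vertex -0.71 -2.702 -1.621
vertex -0.821 -3.348 -1.349
vertex -0.168 -3.154 -1.547
endloop
endfacet
facet normal -0.172 -0.358 -0.918
outer loop
vertex -1.146 -4.02 -3.075
vertex -0.492 -3.826 -3.273
vertex -0.604 -4.472 -3.0
endloop
endfacet
facet normal -0.622 -0.683 0.383
outer loop
vertex -1.146 -4.02 -3.075
vertex -0.604 -4.472 -3.0
vertex -0.821 -3.348 -1.349
endloop
endfacet
facet normal -0.622 -0.683 0.383
outer loop
vertex -0.821 -3.348 -1.349
vertex -0.604 -4.472 -3.0
vertex -0.279 -3.8 -1.275
endloop
endfacet
facet normal 0.172 0.357 0.918
outer loop
vertex -0.821 -3.348 -1.349
vertex -0.279 -3.8 -1.275
vertex -0.168 -3.154 -1.547
endloop
endfacet
facet normal -0.173 -0.358 -0.918
outer loop
vertex -0.604 -4.472 -3.0
vertex -0.492 -3.826 -3.273
vertex 0.05 -4.278 -3.199
endloop
endfacet
facet normal 0.351 -0.893 0.282
outer loop
vertex -0.604 -4.472 -3.0
vertex 0.05 -4.278 -3.199
vertex -0.279 -3.8 -1.275
endloop
endfacet
facet normal 0.350 -0.894 0.282
outer loop
vertex -0.279 -3.8 -1.275
vertex 0.05 -4.278 -3.199
vertex 0.374 -3.607 -1.473
endloop
endfacet
facet normal 0.173 0.357 0.918
outer loop
vertex -0.279 -3.8 -1.275
vertex 0.374 -3.607 -1.473
vertex -0.168 -3.154 -1.547
endloop
endfacet
facet normal -0.172 -0.357 -0.918
outer loop
vertex 0.05 -4.278 -3.199
vertex -0.492 -3.826 -3.273
vertex 0.161 -3.632 -3.471
endloop
endfacet
facet normal 0.973 -0.210 -0.101
outer loop
vertex 0.05 -4.278 -3.199
vertex 0.161 -3.632 -3.471
vertex 0.374 -3.607 -1.473
endloop
endfacet
facet normal 0.972 -0.211 -0.101
outer loop
vertex 0.374 -3.607 -1.473
vertex 0.161 -3.632 -3.471
vertex 0.486 -2.96 -1.745
endloop
endfacet
facet normal 0.172 0.356 0.918
outer loop
vertex 0.374 -3.607 -1.473
vertex 0.486 -2.96 -1.745
vertex -0.168 -3.154 -1.547
endloop
endfacet
facet normal -0.990 -0.138 0.037
outer loop
vertex 2.374 4.171 -3.093
vertex 2.479 3.421 -3.081
vertex 2.449 3.81 -2.432
endloop
endfacet
facet normal -0.807 0.475 0.351
outer loop
vertex 2.374 4.171 -3.093
vertex 2.449 3.81 -2.432
vertex 2.793 4.475 -2.542
endloop
endfacet
facet normal -0.464 0.876 -0.130
outer loop
vertex 2.374 4.171 -3.093
vertex 2.793 4.475 -2.542
vertex 3.036 4.497 -3.259
endloop
endfacet
facet normal -0.437 0.509 -0.741
outer loop
vertex 2.374 4.171 -3.093
vertex 3.036 4.497 -3.259
vertex 2.842 3.846 -3.592
endloop
endfacet
facet normal -0.761 -0.117 -0.638
outer loop
vertex 2.374 4.171 -3.093
vertex 2.842 3.846 -3.592
vertex 2.479 3.421 -3.081
endloop
endfacet
facet normal -0.350 0.326 0.878
outer loop
vertex 2.793 4.475 -2.542
vertex 2.449 3.81 -2.432
vertex 3.158 3.914 -2.188
endloop
endfacet
facet normal -0.645 -0.668 0.371
outer loop
vertex 2.449 3.81 -2.432
vertex 2.479 3.421 -3.081
vertex 2.964 3.263 -2.521
endloop
endfacet
facet normal -0.274 -0.634 -0.723
outer loop
vertex 2.479 3.421 -3.081
vertex 2.842 3.846 -3.592
vertex 3.207 3.285 -3.238
endloop
endfacet
facet normal 0.250 0.381 -0.890
outer loop
vertex 2.842 3.846 -3.592
vertex 3.036 4.497 -3.259
vertex 3.551 3.95 -3.348
endloop
endfacet
facet normal 0.203 0.974 0.099
outer loop
vertex 3.036 4.497 -3.259
vertex 2.793 4.475 -2.542
vertex 3.521 4.339 -2.699
endloop
endfacet
facet normal 0.437 -0.509 0.741
outer loop
vertex 3.626 3.589 -2.687
vertex 3.158 3.914 -2.188
vertex 2.964 3.263 -2.521
endloop
endfacet
facet normal 0.464 -0.876 0.130
outer loop
vertex 3.626 3.589 -2.687
vertex 2.964 3.263 -2.521
vertex 3.207 3.285 -3.238
endloop
endfacet
facet normal 0.807 -0.475 -0.351
outer loop
vertex 3.626 3.589 -2.687
vertex 3.207 3.285 -3.238
vertex 3.551 3.95 -3.348
endloop
endfacet
facet normal 0.990 0.138 -0.037
outer loop
vertex 3.626 3.589 -2.687
vertex 3.551 3.95 -3.348
vertex 3.521 4.339 -2.699
endloop
endfacet
facet normal 0.761 0.117 0.638
outer loop
vertex 3.626 3.589 -2.687
vertex 3.521 4.339 -2.699
vertex 3.158 3.914 -2.188
endloop
endfacet
facet normal -0.250 -0.381 0.890
outer loop
vertex 2.964 3.263 -2.521
vertex 3.158 3.914 -2.188
vertex 2.449 3.81 -2.432
endloop
endfacet
facet normal -0.203 -0.974 -0.099
outer loop
vertex 3.207 3.285 -3.238
vertex 2.964 3.263 -2.521
vertex 2.479 3.421 -3.081
endloop
endfacet
facet normal 0.350 -0.326 -0.878
outer loop
vertex 3.551 3.95 -3.348
vertex 3.207 3.285 -3.238
vertex 2.842 3.846 -3.592
endloop
endfacet
facet normal 0.645 0.668 -0.371
outer loop
vertex 3.521 4.339 -2.699
vertex 3.551 3.95 -3.348
vertex 3.036 4.497 -3.259
endloop
endfacet
facet normal 0.274 0.634 0.723
outer loop
vertex 3.158 3.914 -2.188
vertex 3.521 4.339 -2.699
vertex 2.793 4.475 -2.542
endloop
endfacet

endsolid


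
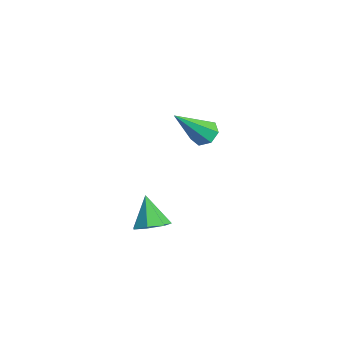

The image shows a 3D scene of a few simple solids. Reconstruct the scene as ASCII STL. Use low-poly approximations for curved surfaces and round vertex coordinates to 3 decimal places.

solid 
facet normal -0.160 0.644 -0.748
outer loop
vertex -1.91 1.773 -1.157
vertex -2.201 2.121 -0.795
vertex -1.634 2.119 -0.918
endloop
endfacet
facet normal 0.834 -0.485 -0.261
outer loop
vertex -1.91 1.773 -1.157
vertex -1.634 2.119 -0.918
vertex -1.879 0.819 0.715
endloop
endfacet
facet normal -0.160 0.646 -0.747
outer loop
vertex -1.634 2.119 -0.918
vertex -2.201 2.121 -0.795
vertex -1.784 2.466 -0.586
endloop
endfacet
facet normal 0.951 0.156 0.267
outer loop
vertex -1.634 2.119 -0.918
vertex -1.784 2.466 -0.586
vertex -1.879 0.819 0.715
endloop
endfacet
facet normal -0.158 0.644 -0.748
outer loop
vertex -1.784 2.466 -0.586
vertex -2.201 2.121 -0.795
vertex -2.248 2.554 -0.412
endloop
endfacet
facet normal 0.382 0.559 0.736
outer loop
vertex -1.784 2.466 -0.586
vertex -2.248 2.554 -0.412
vertex -1.879 0.819 0.715
endloop
endfacet
facet normal -0.159 0.644 -0.748
outer loop
vertex -2.248 2.554 -0.412
vertex -2.201 2.121 -0.795
vertex -2.676 2.316 -0.526
endloop
endfacet
facet normal -0.444 0.420 0.792
outer loop
vertex -2.248 2.554 -0.412
vertex -2.676 2.316 -0.526
vertex -1.879 0.819 0.715
endloop
endfacet
facet normal -0.159 0.645 -0.748
outer loop
vertex -2.676 2.316 -0.526
vertex -2.201 2.121 -0.795
vertex -2.746 1.931 -0.843
endloop
endfacet
facet normal -0.906 -0.158 0.392
outer loop
vertex -2.676 2.316 -0.526
vertex -2.746 1.931 -0.843
vertex -1.879 0.819 0.715
endloop
endfacet
facet normal -0.159 0.646 -0.747
outer loop
vertex -2.746 1.931 -0.843
vertex -2.201 2.121 -0.795
vertex -2.406 1.69 -1.124
endloop
endfacet
facet normal -0.656 -0.737 -0.161
outer loop
vertex -2.746 1.931 -0.843
vertex -2.406 1.69 -1.124
vertex -1.879 0.819 0.715
endloop
endfacet
facet normal -0.158 0.645 -0.747
outer loop
vertex -2.406 1.69 -1.124
vertex -2.201 2.121 -0.795
vertex -1.91 1.773 -1.157
endloop
endfacet
facet normal 0.118 -0.884 -0.452
outer loop
vertex -2.406 1.69 -1.124
vertex -1.91 1.773 -1.157
vertex -1.879 0.819 0.715
endloop
endfacet
facet normal 0.568 -0.072 -0.820
outer loop
vertex 2.761 -2.156 -0.773
vertex 2.317 -1.823 -1.11
vertex 2.826 -1.596 -0.777
endloop
endfacet
facet normal 0.489 -0.051 0.871
outer loop
vertex 2.761 -2.156 -0.773
vertex 2.826 -1.596 -0.777
vertex 1.623 -1.737 -0.11
endloop
endfacet
facet normal 0.568 -0.070 -0.820
outer loop
vertex 2.826 -1.596 -0.777
vertex 2.317 -1.823 -1.11
vertex 2.507 -1.207 -1.031
endloop
endfacet
facet normal 0.293 0.680 0.672
outer loop
vertex 2.826 -1.596 -0.777
vertex 2.507 -1.207 -1.031
vertex 1.623 -1.737 -0.11
endloop
endfacet
facet normal 0.568 -0.070 -0.820
outer loop
vertex 2.507 -1.207 -1.031
vertex 2.317 -1.823 -1.11
vertex 2.045 -1.282 -1.345
endloop
endfacet
facet normal -0.309 0.922 0.234
outer loop
vertex 2.507 -1.207 -1.031
vertex 2.045 -1.282 -1.345
vertex 1.623 -1.737 -0.11
endloop
endfacet
facet normal 0.568 -0.071 -0.820
outer loop
vertex 2.045 -1.282 -1.345
vertex 2.317 -1.823 -1.11
vertex 1.787 -1.764 -1.482
endloop
endfacet
facet normal -0.862 0.494 -0.113
outer loop
vertex 2.045 -1.282 -1.345
vertex 1.787 -1.764 -1.482
vertex 1.623 -1.737 -0.11
endloop
endfacet
facet normal 0.568 -0.071 -0.820
outer loop
vertex 1.787 -1.764 -1.482
vertex 2.317 -1.823 -1.11
vertex 1.928 -2.291 -1.339
endloop
endfacet
facet normal -0.953 -0.284 -0.108
outer loop
vertex 1.787 -1.764 -1.482
vertex 1.928 -2.291 -1.339
vertex 1.623 -1.737 -0.11
endloop
endfacet
facet normal 0.568 -0.071 -0.820
outer loop
vertex 1.928 -2.291 -1.339
vertex 2.317 -1.823 -1.11
vertex 2.362 -2.466 -1.023
endloop
endfacet
facet normal -0.511 -0.824 0.245
outer loop
vertex 1.928 -2.291 -1.339
vertex 2.362 -2.466 -1.023
vertex 1.623 -1.737 -0.11
endloop
endfacet
facet normal 0.569 -0.071 -0.819
outer loop
vertex 2.362 -2.466 -1.023
vertex 2.317 -1.823 -1.11
vertex 2.761 -2.156 -0.773
endloop
endfacet
facet normal 0.132 -0.720 0.682
outer loop
vertex 2.362 -2.466 -1.023
vertex 2.761 -2.156 -0.773
vertex 1.623 -1.737 -0.11
endloop
endfacet

endsolid


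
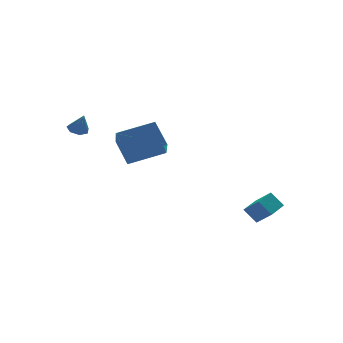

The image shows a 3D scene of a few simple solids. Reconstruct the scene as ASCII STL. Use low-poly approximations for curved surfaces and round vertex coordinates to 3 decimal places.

solid 
facet normal -0.090 0.431 -0.898
outer loop
vertex -2.473 3.06 0.292
vertex -2.778 3.438 0.504
vertex -2.251 3.431 0.448
endloop
endfacet
facet normal 0.831 -0.545 0.113
outer loop
vertex -2.473 3.06 0.292
vertex -2.251 3.431 0.448
vertex -2.682 2.982 1.456
endloop
endfacet
facet normal -0.090 0.430 -0.898
outer loop
vertex -2.251 3.431 0.448
vertex -2.778 3.438 0.504
vertex -2.425 3.808 0.646
endloop
endfacet
facet normal 0.877 0.168 0.450
outer loop
vertex -2.251 3.431 0.448
vertex -2.425 3.808 0.646
vertex -2.682 2.982 1.456
endloop
endfacet
facet normal -0.090 0.430 -0.898
outer loop
vertex -2.425 3.808 0.646
vertex -2.778 3.438 0.504
vertex -2.865 3.906 0.737
endloop
endfacet
facet normal 0.289 0.623 0.727
outer loop
vertex -2.425 3.808 0.646
vertex -2.865 3.906 0.737
vertex -2.682 2.982 1.456
endloop
endfacet
facet normal -0.091 0.430 -0.898
outer loop
vertex -2.865 3.906 0.737
vertex -2.778 3.438 0.504
vertex -3.239 3.652 0.653
endloop
endfacet
facet normal -0.487 0.474 0.733
outer loop
vertex -2.865 3.906 0.737
vertex -3.239 3.652 0.653
vertex -2.682 2.982 1.456
endloop
endfacet
facet normal -0.091 0.430 -0.898
outer loop
vertex -3.239 3.652 0.653
vertex -2.778 3.438 0.504
vertex -3.266 3.237 0.457
endloop
endfacet
facet normal -0.869 -0.164 0.466
outer loop
vertex -3.239 3.652 0.653
vertex -3.266 3.237 0.457
vertex -2.682 2.982 1.456
endloop
endfacet
facet normal -0.091 0.431 -0.898
outer loop
vertex -3.266 3.237 0.457
vertex -2.778 3.438 0.504
vertex -2.925 2.974 0.296
endloop
endfacet
facet normal -0.568 -0.813 0.125
outer loop
vertex -3.266 3.237 0.457
vertex -2.925 2.974 0.296
vertex -2.682 2.982 1.456
endloop
endfacet
facet normal -0.090 0.431 -0.898
outer loop
vertex -2.925 2.974 0.296
vertex -2.778 3.438 0.504
vertex -2.473 3.06 0.292
endloop
endfacet
facet normal 0.187 -0.982 -0.032
outer loop
vertex -2.925 2.974 0.296
vertex -2.473 3.06 0.292
vertex -2.682 2.982 1.456
endloop
endfacet
facet normal -0.850 -0.514 -0.118
outer loop
vertex 2.849 -3.072 -2.869
vertex 2.511 -2.356 -3.558
vertex 3.238 -3.556 -3.562
endloop
endfacet
facet normal 0.322 -0.682 0.657
outer loop
vertex 4.249 -2.944 -3.422
vertex 2.849 -3.072 -2.869
vertex 3.238 -3.556 -3.562
endloop
endfacet
facet normal -0.849 -0.514 -0.118
outer loop
vertex 3.238 -3.556 -3.562
vertex 2.511 -2.356 -3.558
vertex 2.9 -2.839 -4.251
endloop
endfacet
facet normal 0.418 -0.519 -0.745
outer loop
vertex 2.9 -2.839 -4.251
vertex 4.249 -2.944 -3.422
vertex 3.238 -3.556 -3.562
endloop
endfacet
facet normal -0.418 0.520 0.745
outer loop
vertex 2.849 -3.072 -2.869
vertex 3.522 -1.744 -3.418
vertex 2.511 -2.356 -3.558
endloop
endfacet
facet normal 0.322 -0.683 0.656
outer loop
vertex 3.86 -2.461 -2.729
vertex 2.849 -3.072 -2.869
vertex 4.249 -2.944 -3.422
endloop
endfacet
facet normal -0.417 0.520 0.746
outer loop
vertex 3.86 -2.461 -2.729
vertex 3.522 -1.744 -3.418
vertex 2.849 -3.072 -2.869
endloop
endfacet
facet normal -0.322 0.682 -0.656
outer loop
vertex 2.511 -2.356 -3.558
vertex 3.522 -1.744 -3.418
vertex 2.9 -2.839 -4.251
endloop
endfacet
facet normal 0.417 -0.520 -0.745
outer loop
vertex 3.911 -2.228 -4.111
vertex 4.249 -2.944 -3.422
vertex 2.9 -2.839 -4.251
endloop
endfacet
facet normal -0.321 0.682 -0.657
outer loop
vertex 2.9 -2.839 -4.251
vertex 3.522 -1.744 -3.418
vertex 3.911 -2.228 -4.111
endloop
endfacet
facet normal 0.849 0.515 0.118
outer loop
vertex 3.911 -2.228 -4.111
vertex 3.86 -2.461 -2.729
vertex 4.249 -2.944 -3.422
endloop
endfacet
facet normal 0.850 0.514 0.118
outer loop
vertex 3.522 -1.744 -3.418
vertex 3.86 -2.461 -2.729
vertex 3.911 -2.228 -4.111
endloop
endfacet
facet normal -0.931 0.233 -0.282
outer loop
vertex -1.522 2.13 0.424
vertex -0.903 3.367 -0.598
vertex -1.426 1.155 -0.698
endloop
endfacet
facet normal -0.360 -0.719 0.594
outer loop
vertex 0.343 0.713 -0.162
vertex -1.522 2.13 0.424
vertex -1.426 1.155 -0.698
endloop
endfacet
facet normal -0.931 0.233 -0.283
outer loop
vertex -1.426 1.155 -0.698
vertex -0.903 3.367 -0.598
vertex -0.806 2.392 -1.72
endloop
endfacet
facet normal 0.065 -0.655 -0.753
outer loop
vertex -0.806 2.392 -1.72
vertex 0.343 0.713 -0.162
vertex -1.426 1.155 -0.698
endloop
endfacet
facet normal -0.065 0.655 0.753
outer loop
vertex -1.522 2.13 0.424
vertex 0.866 2.925 -0.062
vertex -0.903 3.367 -0.598
endloop
endfacet
facet normal -0.360 -0.719 0.594
outer loop
vertex 0.246 1.688 0.96
vertex -1.522 2.13 0.424
vertex 0.343 0.713 -0.162
endloop
endfacet
facet normal -0.065 0.655 0.753
outer loop
vertex 0.246 1.688 0.96
vertex 0.866 2.925 -0.062
vertex -1.522 2.13 0.424
endloop
endfacet
facet normal 0.360 0.719 -0.594
outer loop
vertex -0.903 3.367 -0.598
vertex 0.866 2.925 -0.062
vertex -0.806 2.392 -1.72
endloop
endfacet
facet normal 0.065 -0.655 -0.753
outer loop
vertex 0.962 1.95 -1.184
vertex 0.343 0.713 -0.162
vertex -0.806 2.392 -1.72
endloop
endfacet
facet normal 0.360 0.719 -0.594
outer loop
vertex -0.806 2.392 -1.72
vertex 0.866 2.925 -0.062
vertex 0.962 1.95 -1.184
endloop
endfacet
facet normal 0.931 -0.232 0.282
outer loop
vertex 0.962 1.95 -1.184
vertex 0.246 1.688 0.96
vertex 0.343 0.713 -0.162
endloop
endfacet
facet normal 0.931 -0.233 0.282
outer loop
vertex 0.866 2.925 -0.062
vertex 0.246 1.688 0.96
vertex 0.962 1.95 -1.184
endloop
endfacet

endsolid


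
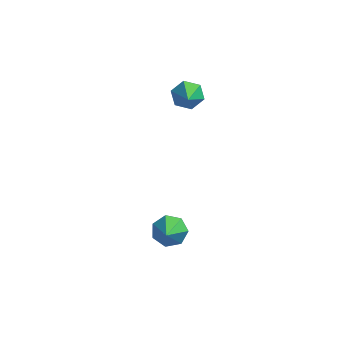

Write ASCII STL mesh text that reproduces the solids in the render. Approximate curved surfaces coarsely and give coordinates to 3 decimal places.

solid 
facet normal -0.142 0.749 -0.647
outer loop
vertex 4.332 -2.013 -2.712
vertex 3.436 -2.217 -2.751
vertex 3.868 -1.641 -2.179
endloop
endfacet
facet normal 0.799 0.172 0.576
outer loop
vertex 4.332 -2.013 -2.712
vertex 3.868 -1.641 -2.179
vertex 3.744 -3.843 -1.349
endloop
endfacet
facet normal -0.142 0.749 -0.647
outer loop
vertex 3.868 -1.641 -2.179
vertex 3.436 -2.217 -2.751
vertex 3.079 -1.703 -2.077
endloop
endfacet
facet normal 0.093 0.347 0.933
outer loop
vertex 3.868 -1.641 -2.179
vertex 3.079 -1.703 -2.077
vertex 3.744 -3.843 -1.349
endloop
endfacet
facet normal -0.142 0.749 -0.647
outer loop
vertex 3.079 -1.703 -2.077
vertex 3.436 -2.217 -2.751
vertex 2.558 -2.152 -2.483
endloop
endfacet
facet normal -0.645 0.059 0.762
outer loop
vertex 3.079 -1.703 -2.077
vertex 2.558 -2.152 -2.483
vertex 3.744 -3.843 -1.349
endloop
endfacet
facet normal -0.142 0.750 -0.647
outer loop
vertex 2.558 -2.152 -2.483
vertex 3.436 -2.217 -2.751
vertex 2.698 -2.65 -3.091
endloop
endfacet
facet normal -0.859 -0.475 0.191
outer loop
vertex 2.558 -2.152 -2.483
vertex 2.698 -2.65 -3.091
vertex 3.744 -3.843 -1.349
endloop
endfacet
facet normal -0.142 0.749 -0.647
outer loop
vertex 2.698 -2.65 -3.091
vertex 3.436 -2.217 -2.751
vertex 3.394 -2.822 -3.443
endloop
endfacet
facet normal -0.388 -0.852 -0.351
outer loop
vertex 2.698 -2.65 -3.091
vertex 3.394 -2.822 -3.443
vertex 3.744 -3.843 -1.349
endloop
endfacet
facet normal -0.143 0.749 -0.646
outer loop
vertex 3.394 -2.822 -3.443
vertex 3.436 -2.217 -2.751
vertex 4.121 -2.538 -3.275
endloop
endfacet
facet normal 0.413 -0.789 -0.454
outer loop
vertex 3.394 -2.822 -3.443
vertex 4.121 -2.538 -3.275
vertex 3.744 -3.843 -1.349
endloop
endfacet
facet normal -0.143 0.750 -0.646
outer loop
vertex 4.121 -2.538 -3.275
vertex 3.436 -2.217 -2.751
vertex 4.332 -2.013 -2.712
endloop
endfacet
facet normal 0.942 -0.334 -0.042
outer loop
vertex 4.121 -2.538 -3.275
vertex 4.332 -2.013 -2.712
vertex 3.744 -3.843 -1.349
endloop
endfacet
facet normal -0.237 0.801 -0.549
outer loop
vertex 3.131 4.402 2.834
vertex 2.609 3.903 2.331
vertex 2.283 4.298 3.048
endloop
endfacet
facet normal 0.213 0.224 0.951
outer loop
vertex 3.131 4.402 2.834
vertex 2.283 4.298 3.048
vertex 3.031 2.477 3.309
endloop
endfacet
facet normal -0.238 0.801 -0.549
outer loop
vertex 2.283 4.298 3.048
vertex 2.609 3.903 2.331
vertex 1.761 3.798 2.545
endloop
endfacet
facet normal -0.614 -0.141 0.777
outer loop
vertex 2.283 4.298 3.048
vertex 1.761 3.798 2.545
vertex 3.031 2.477 3.309
endloop
endfacet
facet normal -0.238 0.801 -0.549
outer loop
vertex 1.761 3.798 2.545
vertex 2.609 3.903 2.331
vertex 2.087 3.404 1.829
endloop
endfacet
facet normal -0.732 -0.680 0.041
outer loop
vertex 1.761 3.798 2.545
vertex 2.087 3.404 1.829
vertex 3.031 2.477 3.309
endloop
endfacet
facet normal -0.238 0.801 -0.549
outer loop
vertex 2.087 3.404 1.829
vertex 2.609 3.903 2.331
vertex 2.934 3.509 1.615
endloop
endfacet
facet normal -0.025 -0.854 -0.519
outer loop
vertex 2.087 3.404 1.829
vertex 2.934 3.509 1.615
vertex 3.031 2.477 3.309
endloop
endfacet
facet normal -0.237 0.802 -0.549
outer loop
vertex 2.934 3.509 1.615
vertex 2.609 3.903 2.331
vertex 3.456 4.008 2.118
endloop
endfacet
facet normal 0.801 -0.490 -0.345
outer loop
vertex 2.934 3.509 1.615
vertex 3.456 4.008 2.118
vertex 3.031 2.477 3.309
endloop
endfacet
facet normal -0.237 0.802 -0.549
outer loop
vertex 3.456 4.008 2.118
vertex 2.609 3.903 2.331
vertex 3.131 4.402 2.834
endloop
endfacet
facet normal 0.919 0.049 0.391
outer loop
vertex 3.456 4.008 2.118
vertex 3.131 4.402 2.834
vertex 3.031 2.477 3.309
endloop
endfacet

endsolid


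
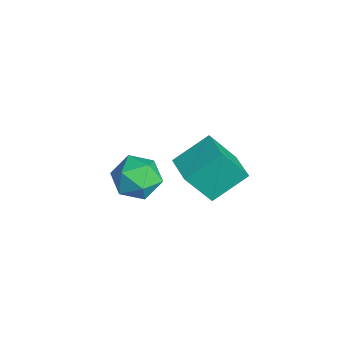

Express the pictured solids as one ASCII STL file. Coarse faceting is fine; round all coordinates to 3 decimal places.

solid 
facet normal -0.994 -0.055 -0.093
outer loop
vertex 0.366 3.662 5.185
vertex 0.468 4.809 3.417
vertex 0.551 2.054 4.152
endloop
endfacet
facet normal -0.048 -0.544 0.838
outer loop
vertex 1.952 2.131 4.283
vertex 0.366 3.662 5.185
vertex 0.551 2.054 4.152
endloop
endfacet
facet normal -0.994 -0.055 -0.093
outer loop
vertex 0.551 2.054 4.152
vertex 0.468 4.809 3.417
vertex 0.653 3.201 2.384
endloop
endfacet
facet normal 0.096 -0.838 -0.538
outer loop
vertex 0.653 3.201 2.384
vertex 1.952 2.131 4.283
vertex 0.551 2.054 4.152
endloop
endfacet
facet normal -0.096 0.838 0.538
outer loop
vertex 0.366 3.662 5.185
vertex 1.869 4.886 3.548
vertex 0.468 4.809 3.417
endloop
endfacet
facet normal -0.048 -0.544 0.838
outer loop
vertex 1.767 3.739 5.316
vertex 0.366 3.662 5.185
vertex 1.952 2.131 4.283
endloop
endfacet
facet normal -0.096 0.838 0.538
outer loop
vertex 1.767 3.739 5.316
vertex 1.869 4.886 3.548
vertex 0.366 3.662 5.185
endloop
endfacet
facet normal 0.048 0.544 -0.838
outer loop
vertex 0.468 4.809 3.417
vertex 1.869 4.886 3.548
vertex 0.653 3.201 2.384
endloop
endfacet
facet normal 0.096 -0.838 -0.538
outer loop
vertex 2.054 3.278 2.515
vertex 1.952 2.131 4.283
vertex 0.653 3.201 2.384
endloop
endfacet
facet normal 0.048 0.544 -0.838
outer loop
vertex 0.653 3.201 2.384
vertex 1.869 4.886 3.548
vertex 2.054 3.278 2.515
endloop
endfacet
facet normal 0.994 0.055 0.093
outer loop
vertex 2.054 3.278 2.515
vertex 1.767 3.739 5.316
vertex 1.952 2.131 4.283
endloop
endfacet
facet normal 0.994 0.055 0.093
outer loop
vertex 1.869 4.886 3.548
vertex 1.767 3.739 5.316
vertex 2.054 3.278 2.515
endloop
endfacet
facet normal -0.904 0.309 0.296
outer loop
vertex -3.672 2.506 -0.336
vertex -4.193 1.586 -0.966
vertex -3.865 1.42 0.208
endloop
endfacet
facet normal -0.408 0.466 0.785
outer loop
vertex -3.672 2.506 -0.336
vertex -3.865 1.42 0.208
vertex -2.81 2.024 0.398
endloop
endfacet
facet normal 0.086 0.876 0.474
outer loop
vertex -3.672 2.506 -0.336
vertex -2.81 2.024 0.398
vertex -2.487 2.564 -0.659
endloop
endfacet
facet normal -0.104 0.973 -0.206
outer loop
vertex -3.672 2.506 -0.336
vertex -2.487 2.564 -0.659
vertex -3.341 2.294 -1.502
endloop
endfacet
facet normal -0.716 0.622 -0.316
outer loop
vertex -3.672 2.506 -0.336
vertex -3.341 2.294 -1.502
vertex -4.193 1.586 -0.966
endloop
endfacet
facet normal -0.095 -0.143 0.985
outer loop
vertex -2.81 2.024 0.398
vertex -3.865 1.42 0.208
vertex -2.799 0.806 0.222
endloop
endfacet
facet normal -0.897 -0.397 0.194
outer loop
vertex -3.865 1.42 0.208
vertex -4.193 1.586 -0.966
vertex -3.653 0.536 -0.621
endloop
endfacet
facet normal -0.593 0.110 -0.798
outer loop
vertex -4.193 1.586 -0.966
vertex -3.341 2.294 -1.502
vertex -3.33 1.076 -1.678
endloop
endfacet
facet normal 0.398 0.677 -0.620
outer loop
vertex -3.341 2.294 -1.502
vertex -2.487 2.564 -0.659
vertex -2.275 1.68 -1.488
endloop
endfacet
facet normal 0.705 0.521 0.481
outer loop
vertex -2.487 2.564 -0.659
vertex -2.81 2.024 0.398
vertex -1.947 1.514 -0.314
endloop
endfacet
facet normal 0.104 -0.973 0.206
outer loop
vertex -2.468 0.594 -0.944
vertex -2.799 0.806 0.222
vertex -3.653 0.536 -0.621
endloop
endfacet
facet normal -0.086 -0.876 -0.474
outer loop
vertex -2.468 0.594 -0.944
vertex -3.653 0.536 -0.621
vertex -3.33 1.076 -1.678
endloop
endfacet
facet normal 0.408 -0.466 -0.785
outer loop
vertex -2.468 0.594 -0.944
vertex -3.33 1.076 -1.678
vertex -2.275 1.68 -1.488
endloop
endfacet
facet normal 0.904 -0.309 -0.296
outer loop
vertex -2.468 0.594 -0.944
vertex -2.275 1.68 -1.488
vertex -1.947 1.514 -0.314
endloop
endfacet
facet normal 0.716 -0.622 0.316
outer loop
vertex -2.468 0.594 -0.944
vertex -1.947 1.514 -0.314
vertex -2.799 0.806 0.222
endloop
endfacet
facet normal -0.398 -0.677 0.620
outer loop
vertex -3.653 0.536 -0.621
vertex -2.799 0.806 0.222
vertex -3.865 1.42 0.208
endloop
endfacet
facet normal -0.705 -0.521 -0.481
outer loop
vertex -3.33 1.076 -1.678
vertex -3.653 0.536 -0.621
vertex -4.193 1.586 -0.966
endloop
endfacet
facet normal 0.095 0.143 -0.985
outer loop
vertex -2.275 1.68 -1.488
vertex -3.33 1.076 -1.678
vertex -3.341 2.294 -1.502
endloop
endfacet
facet normal 0.897 0.397 -0.194
outer loop
vertex -1.947 1.514 -0.314
vertex -2.275 1.68 -1.488
vertex -2.487 2.564 -0.659
endloop
endfacet
facet normal 0.593 -0.110 0.798
outer loop
vertex -2.799 0.806 0.222
vertex -1.947 1.514 -0.314
vertex -2.81 2.024 0.398
endloop
endfacet

endsolid


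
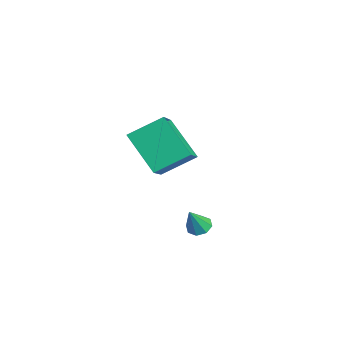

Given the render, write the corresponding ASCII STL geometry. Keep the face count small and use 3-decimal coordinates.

solid 
facet normal -0.702 -0.298 0.646
outer loop
vertex -2.155 -2.537 1.648
vertex -3.566 -1.784 0.463
vertex -2.272 -4.07 0.813
endloop
endfacet
facet normal 0.709 -0.378 0.595
outer loop
vertex -0.734 -3.416 -0.603
vertex -2.155 -2.537 1.648
vertex -2.272 -4.07 0.813
endloop
endfacet
facet normal -0.702 -0.298 0.646
outer loop
vertex -2.272 -4.07 0.813
vertex -3.566 -1.784 0.463
vertex -3.683 -3.317 -0.372
endloop
endfacet
facet normal -0.067 -0.876 -0.477
outer loop
vertex -3.683 -3.317 -0.372
vertex -0.734 -3.416 -0.603
vertex -2.272 -4.07 0.813
endloop
endfacet
facet normal 0.067 0.876 0.477
outer loop
vertex -2.155 -2.537 1.648
vertex -2.028 -1.13 -0.953
vertex -3.566 -1.784 0.463
endloop
endfacet
facet normal 0.709 -0.378 0.595
outer loop
vertex -0.617 -1.883 0.232
vertex -2.155 -2.537 1.648
vertex -0.734 -3.416 -0.603
endloop
endfacet
facet normal 0.067 0.876 0.477
outer loop
vertex -0.617 -1.883 0.232
vertex -2.028 -1.13 -0.953
vertex -2.155 -2.537 1.648
endloop
endfacet
facet normal -0.709 0.378 -0.595
outer loop
vertex -3.566 -1.784 0.463
vertex -2.028 -1.13 -0.953
vertex -3.683 -3.317 -0.372
endloop
endfacet
facet normal -0.067 -0.876 -0.477
outer loop
vertex -2.145 -2.663 -1.788
vertex -0.734 -3.416 -0.603
vertex -3.683 -3.317 -0.372
endloop
endfacet
facet normal -0.709 0.378 -0.595
outer loop
vertex -3.683 -3.317 -0.372
vertex -2.028 -1.13 -0.953
vertex -2.145 -2.663 -1.788
endloop
endfacet
facet normal 0.702 0.298 -0.646
outer loop
vertex -2.145 -2.663 -1.788
vertex -0.617 -1.883 0.232
vertex -0.734 -3.416 -0.603
endloop
endfacet
facet normal 0.702 0.298 -0.646
outer loop
vertex -2.028 -1.13 -0.953
vertex -0.617 -1.883 0.232
vertex -2.145 -2.663 -1.788
endloop
endfacet
facet normal -0.231 0.400 -0.887
outer loop
vertex 2.768 -2.151 -1.663
vertex 2.453 -2.576 -1.773
vertex 2.379 -2.096 -1.537
endloop
endfacet
facet normal 0.308 0.698 0.647
outer loop
vertex 2.768 -2.151 -1.663
vertex 2.379 -2.096 -1.537
vertex 2.747 -3.084 -0.647
endloop
endfacet
facet normal -0.232 0.400 -0.887
outer loop
vertex 2.379 -2.096 -1.537
vertex 2.453 -2.576 -1.773
vertex 2.033 -2.321 -1.548
endloop
endfacet
facet normal -0.375 0.540 0.754
outer loop
vertex 2.379 -2.096 -1.537
vertex 2.033 -2.321 -1.548
vertex 2.747 -3.084 -0.647
endloop
endfacet
facet normal -0.232 0.400 -0.887
outer loop
vertex 2.033 -2.321 -1.548
vertex 2.453 -2.576 -1.773
vertex 1.933 -2.696 -1.691
endloop
endfacet
facet normal -0.792 -0.021 0.610
outer loop
vertex 2.033 -2.321 -1.548
vertex 1.933 -2.696 -1.691
vertex 2.747 -3.084 -0.647
endloop
endfacet
facet normal -0.232 0.401 -0.886
outer loop
vertex 1.933 -2.696 -1.691
vertex 2.453 -2.576 -1.773
vertex 2.137 -3.0 -1.882
endloop
endfacet
facet normal -0.695 -0.654 0.299
outer loop
vertex 1.933 -2.696 -1.691
vertex 2.137 -3.0 -1.882
vertex 2.747 -3.084 -0.647
endloop
endfacet
facet normal -0.232 0.401 -0.886
outer loop
vertex 2.137 -3.0 -1.882
vertex 2.453 -2.576 -1.773
vertex 2.527 -3.055 -2.009
endloop
endfacet
facet normal -0.139 -0.990 0.001
outer loop
vertex 2.137 -3.0 -1.882
vertex 2.527 -3.055 -2.009
vertex 2.747 -3.084 -0.647
endloop
endfacet
facet normal -0.232 0.401 -0.886
outer loop
vertex 2.527 -3.055 -2.009
vertex 2.453 -2.576 -1.773
vertex 2.873 -2.83 -1.998
endloop
endfacet
facet normal 0.544 -0.832 -0.106
outer loop
vertex 2.527 -3.055 -2.009
vertex 2.873 -2.83 -1.998
vertex 2.747 -3.084 -0.647
endloop
endfacet
facet normal -0.232 0.402 -0.886
outer loop
vertex 2.873 -2.83 -1.998
vertex 2.453 -2.576 -1.773
vertex 2.973 -2.455 -1.854
endloop
endfacet
facet normal 0.962 -0.271 0.039
outer loop
vertex 2.873 -2.83 -1.998
vertex 2.973 -2.455 -1.854
vertex 2.747 -3.084 -0.647
endloop
endfacet
facet normal -0.231 0.401 -0.886
outer loop
vertex 2.973 -2.455 -1.854
vertex 2.453 -2.576 -1.773
vertex 2.768 -2.151 -1.663
endloop
endfacet
facet normal 0.864 0.362 0.350
outer loop
vertex 2.973 -2.455 -1.854
vertex 2.768 -2.151 -1.663
vertex 2.747 -3.084 -0.647
endloop
endfacet

endsolid
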